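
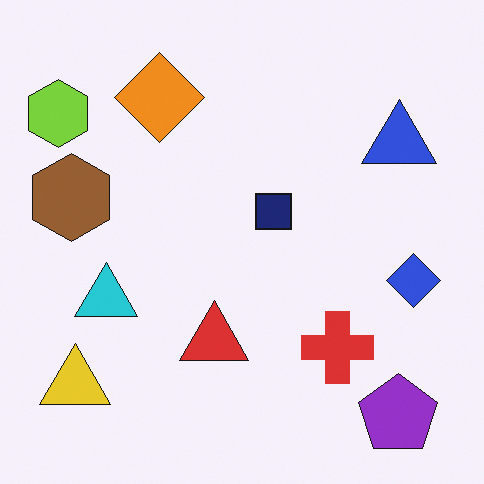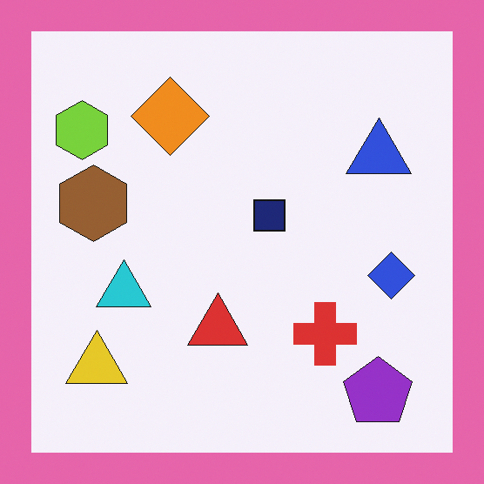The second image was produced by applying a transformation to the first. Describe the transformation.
This is the original image framed with a pink border.

A solid pink frame runs around the edge of the second image, with the content slightly shrunk inside it.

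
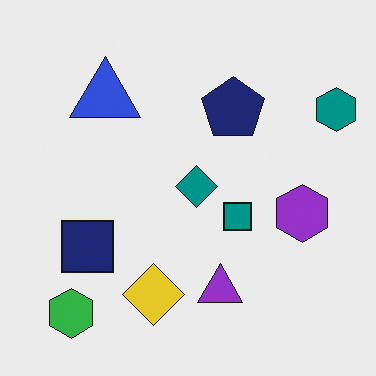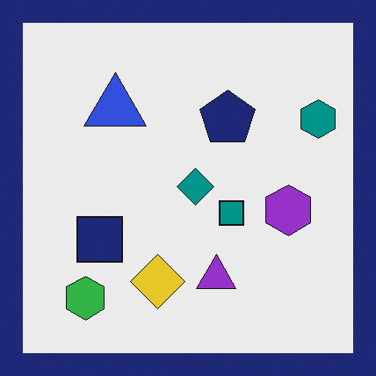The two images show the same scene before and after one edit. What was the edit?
Framed with a navy border.

A solid navy frame runs around the edge of the second image, with the content slightly shrunk inside it.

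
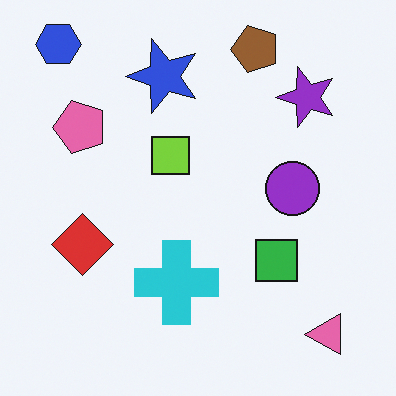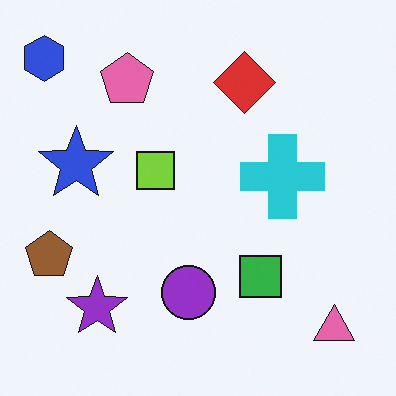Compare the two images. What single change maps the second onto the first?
Transposed (reflected across the top-left ↔ bottom-right diagonal).

Shapes have swapped their row and column positions — what was in the top-right is now in the bottom-left — a diagonal reflection.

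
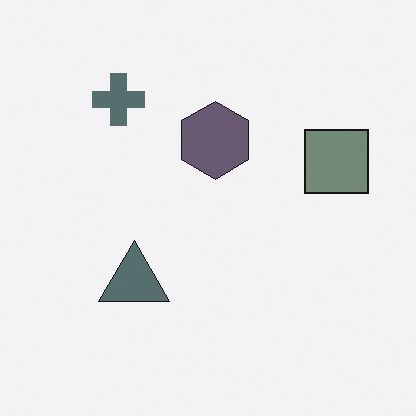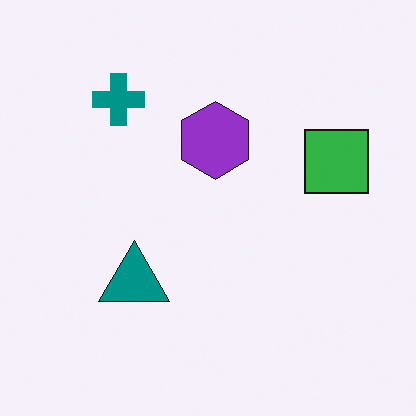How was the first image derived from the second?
The transformation is: made much more muted (saturation change).

All colors are more muted and greyish — a global saturation change.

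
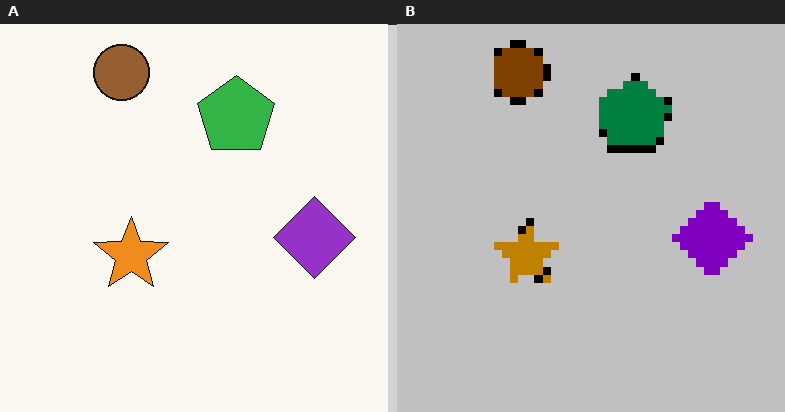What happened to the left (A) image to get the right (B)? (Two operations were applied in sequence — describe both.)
Heavily posterized to just a handful of flat colors, then moderately pixelated.

Each flat color has snapped to a coarser quantized level — most visibly, the near-white background has dropped to a flat grey. Shapes are reduced to large square blocks; fine edges and outlines are lost — a downscale-then-upscale (mosaic) effect.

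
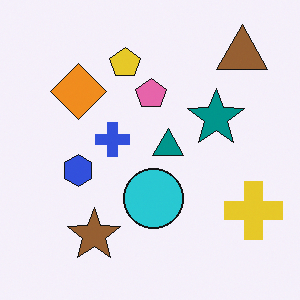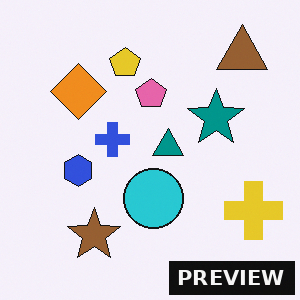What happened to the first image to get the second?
Watermarked with the text "PREVIEW" in the lower-right corner.

A dark label reading "PREVIEW" appears in the lower-right corner.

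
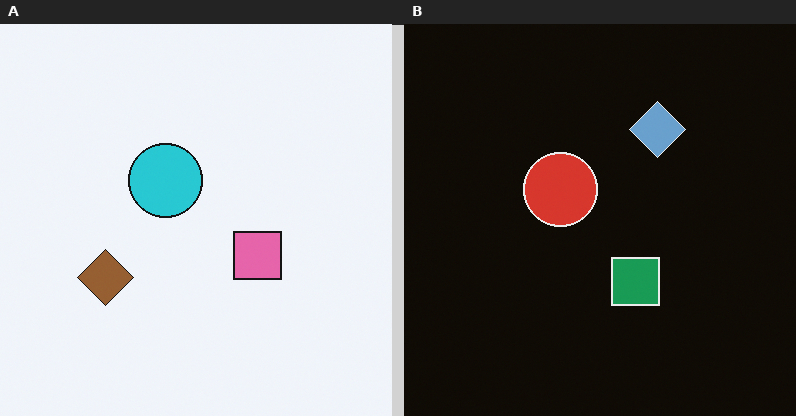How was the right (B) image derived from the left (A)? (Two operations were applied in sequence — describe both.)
The transformation is: transposed (reflected across the top-left ↔ bottom-right diagonal), then color-inverted (negative).

Shapes have swapped their row and column positions — what was in the top-right is now in the bottom-left — a diagonal reflection. The light background has become dark and every shape's color is its complement — a photographic negative.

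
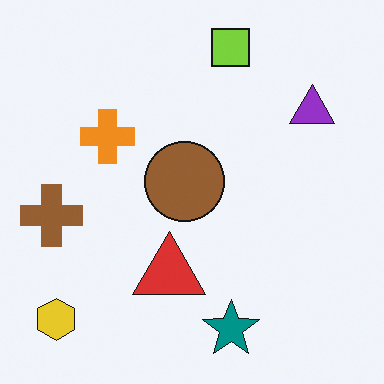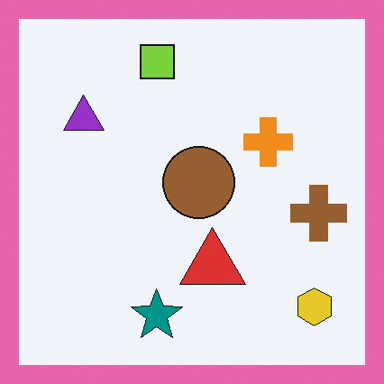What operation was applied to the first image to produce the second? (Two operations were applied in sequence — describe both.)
Flipped horizontally (left ↔ right), then framed with a pink border.

The brown cross is in the left of the first image and the right of the second — shapes on opposite sides of the vertical midline have swapped in a mirror flip. A solid pink frame runs around the edge of the second image, with the content slightly shrunk inside it.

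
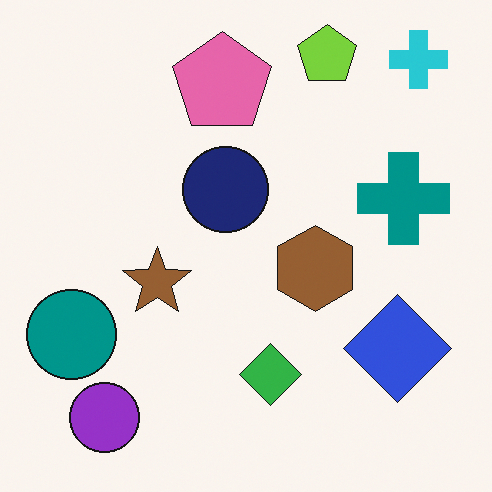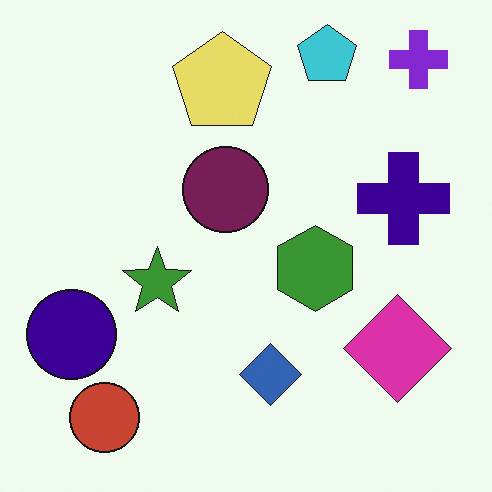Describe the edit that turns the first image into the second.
It was hue-shifted by a moderate amount.

Every shape's color has rotated by the same amount around the hue wheel — a uniform hue shift.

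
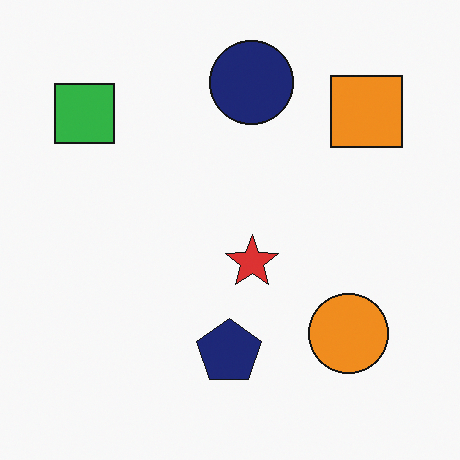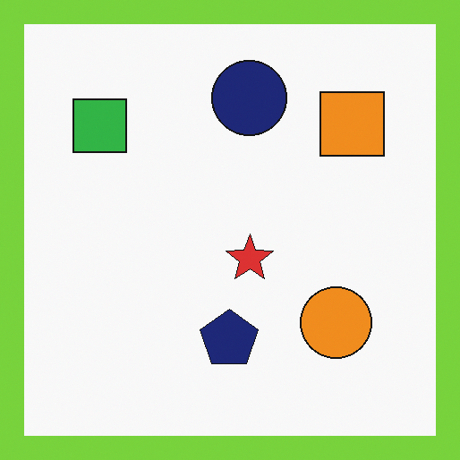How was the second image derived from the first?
This is the original image framed with a lime border.

A solid lime frame runs around the edge of the second image, with the content slightly shrunk inside it.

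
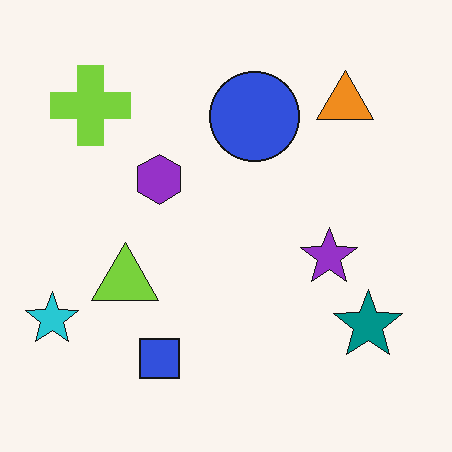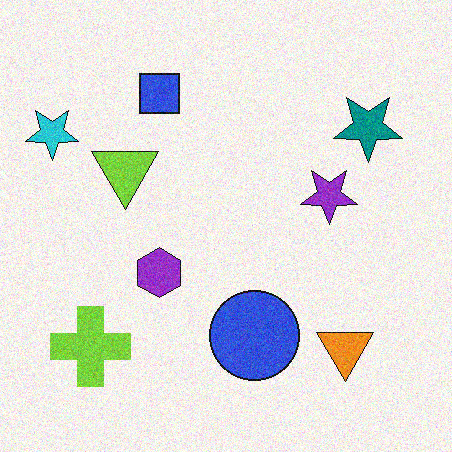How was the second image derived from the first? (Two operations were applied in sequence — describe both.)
The second image is the first flipped vertically (top ↔ bottom), then degraded with visible gaussian noise.

The blue square is in the bottom of the first image and the top of the second — shapes on opposite sides of the horizontal midline have swapped in a mirror flip. Random speckle covers the whole image, including the flat background.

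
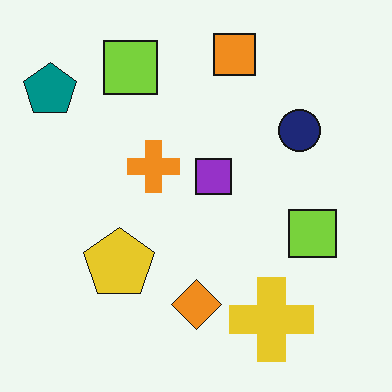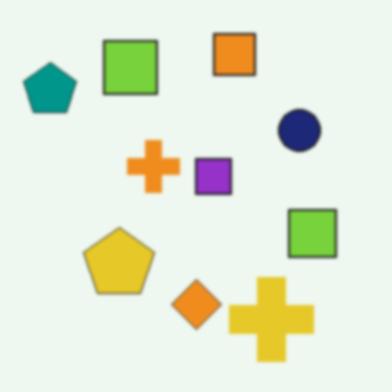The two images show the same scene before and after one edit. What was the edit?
Slightly softened.

Shape edges and outlines are uniformly softened across the whole image.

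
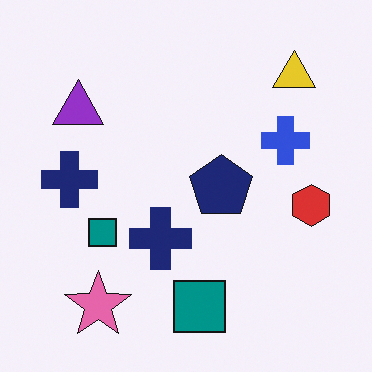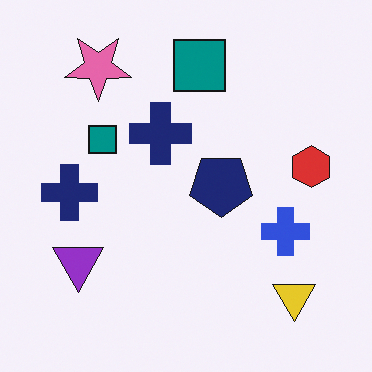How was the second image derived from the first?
This is the original image flipped vertically (top ↔ bottom).

The pink star is in the bottom-left of the first image and the top-left of the second — shapes on opposite sides of the horizontal midline have swapped in a mirror flip.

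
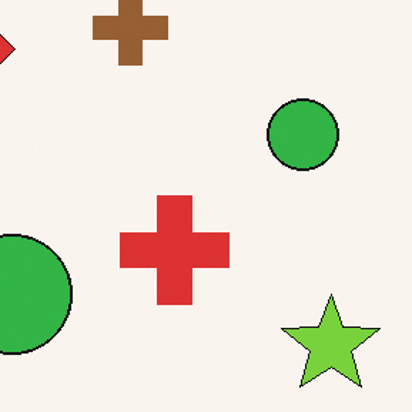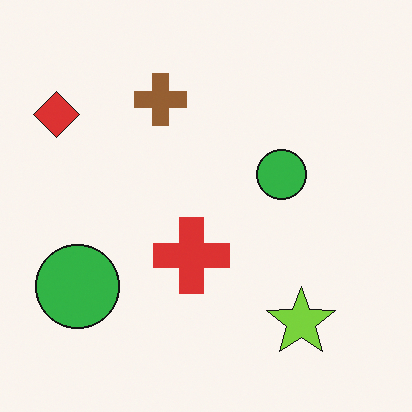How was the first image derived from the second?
This is the original image cropped slightly and scaled back up.

The visible shapes are larger and the field of view is narrower; shapes near the original edges may be partly or wholly outside the frame — a crop-and-rescale.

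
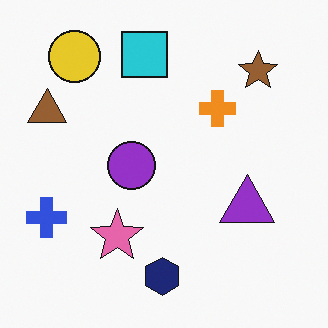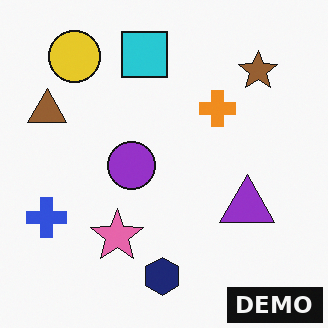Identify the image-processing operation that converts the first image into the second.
The transformation is: watermarked with the text "DEMO" in the lower-right corner.

A dark label reading "DEMO" appears in the lower-right corner.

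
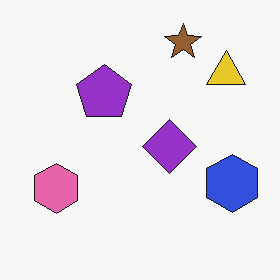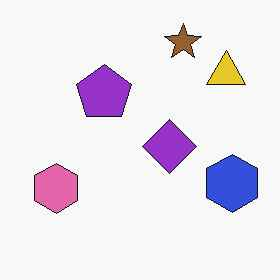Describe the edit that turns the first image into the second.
This is the original image given moderate JPEG compression.

Blocky 8×8 compression artifacts appear around shape edges and the flat background shows ringing — characteristic JPEG degradation.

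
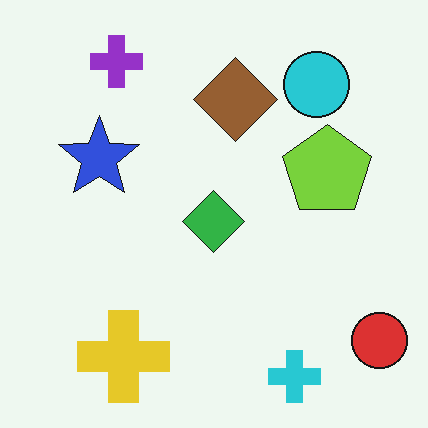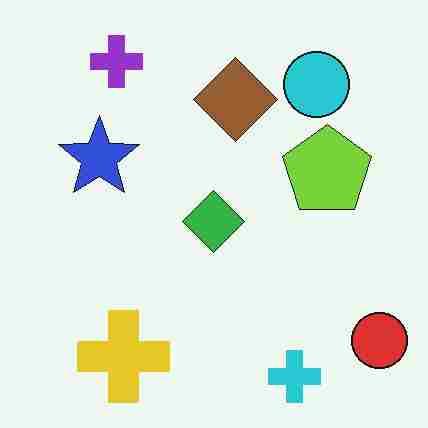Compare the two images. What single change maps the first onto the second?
The transformation is: heavily JPEG-compressed with obvious blocking artifacts.

Blocky 8×8 compression artifacts appear around shape edges and the flat background shows ringing — characteristic JPEG degradation.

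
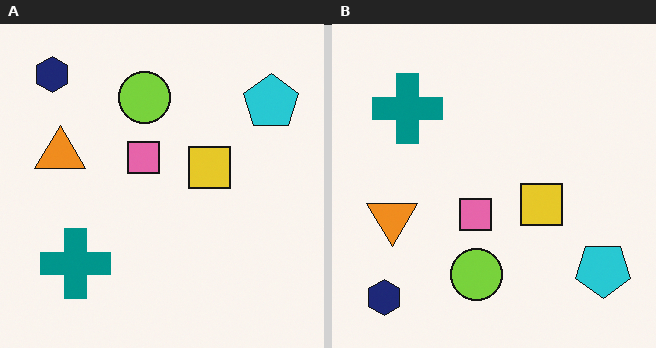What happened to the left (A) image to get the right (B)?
It was flipped vertically (top ↔ bottom).

The navy hexagon is in the top-left of the left (A) image and the bottom-left of the right (B) — shapes on opposite sides of the horizontal midline have swapped in a mirror flip.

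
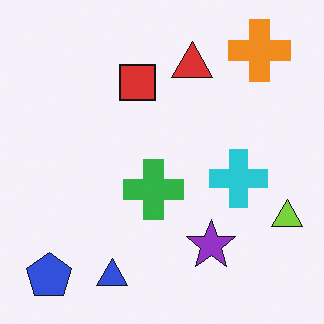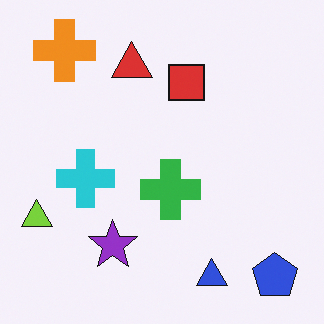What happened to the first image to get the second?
It was flipped horizontally (left ↔ right).

The lime triangle is in the bottom-right of the first image and the bottom-left of the second — shapes on opposite sides of the vertical midline have swapped in a mirror flip.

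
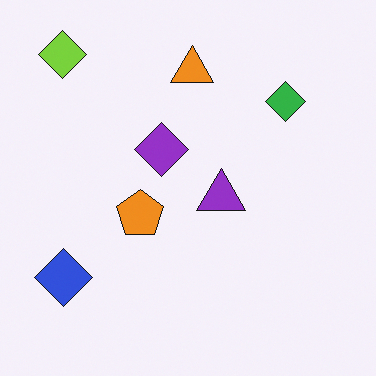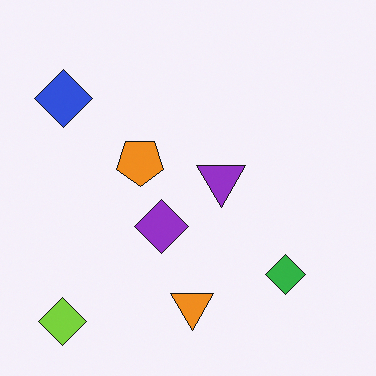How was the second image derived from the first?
It was flipped vertically (top ↔ bottom).

The lime diamond is in the top-left of the first image and the bottom-left of the second — shapes on opposite sides of the horizontal midline have swapped in a mirror flip.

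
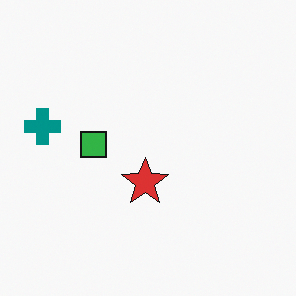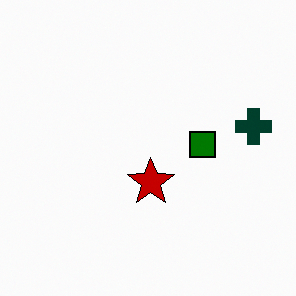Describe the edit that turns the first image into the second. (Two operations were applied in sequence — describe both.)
The image was given much higher contrast, then flipped horizontally (left ↔ right).

Tones are pushed away from mid-grey across the whole image — a global contrast change. The teal cross is in the left of the first image and the right of the second — shapes on opposite sides of the vertical midline have swapped in a mirror flip.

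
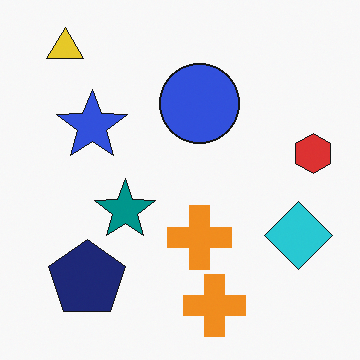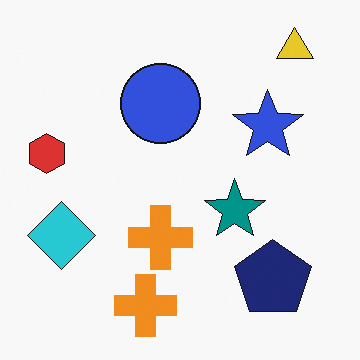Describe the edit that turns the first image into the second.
It was flipped horizontally (left ↔ right).

The red hexagon is in the right of the first image and the left of the second — shapes on opposite sides of the vertical midline have swapped in a mirror flip.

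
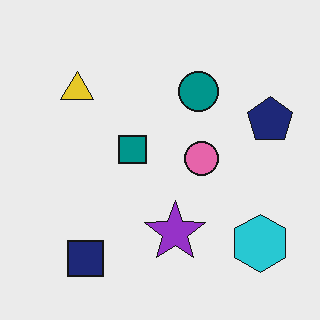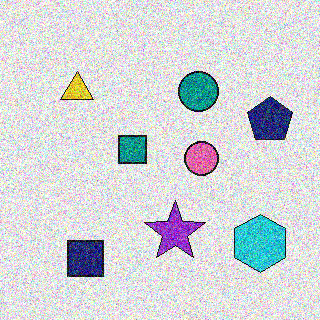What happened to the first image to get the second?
The image was degraded with strong gaussian noise.

Random speckle covers the whole image, including the flat background.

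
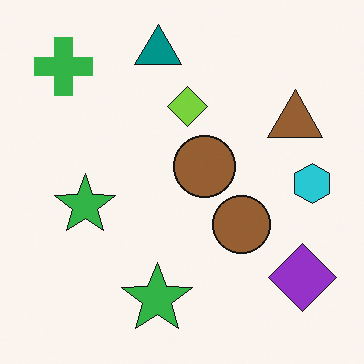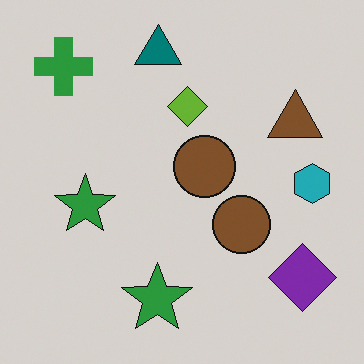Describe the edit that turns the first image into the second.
Slightly darkened.

Every pixel — background and shapes alike — is uniformly darkened.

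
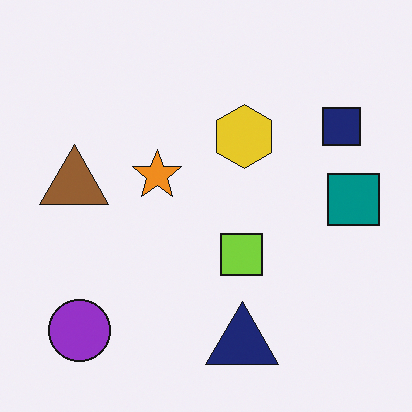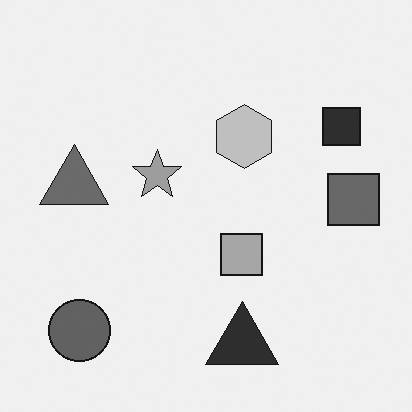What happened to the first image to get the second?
The second image is the first converted to grayscale.

All color is removed — every shape is now a shade of grey.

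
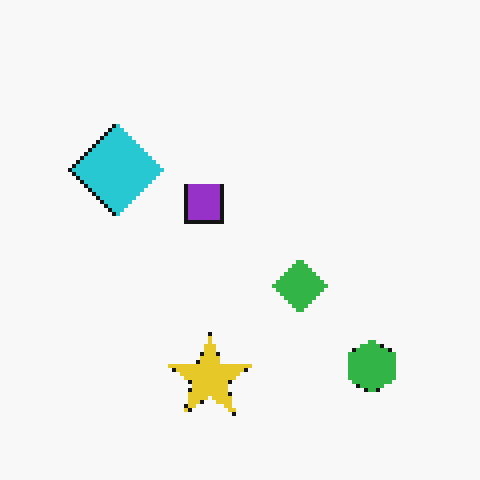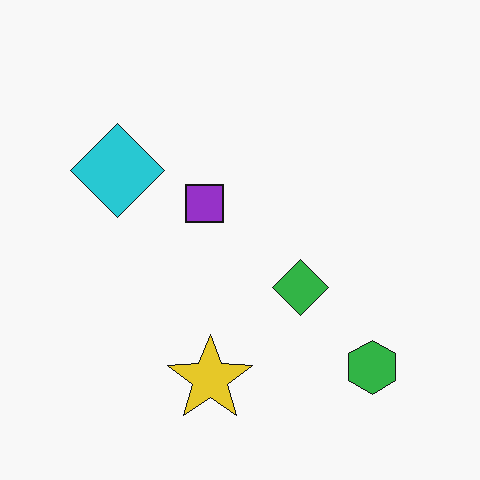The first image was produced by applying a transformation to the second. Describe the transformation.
It was mildly pixelated.

Shapes are reduced to large square blocks; fine edges and outlines are lost — a downscale-then-upscale (mosaic) effect.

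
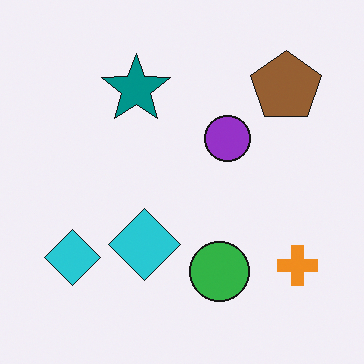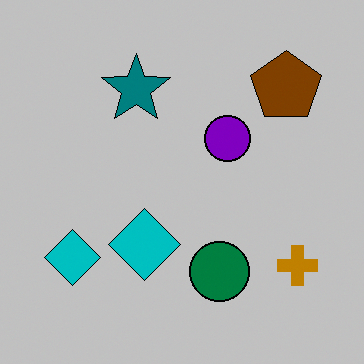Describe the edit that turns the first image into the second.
It was heavily posterized to just a handful of flat colors.

Each flat color has snapped to a coarser quantized level — most visibly, the near-white background has dropped to a flat grey.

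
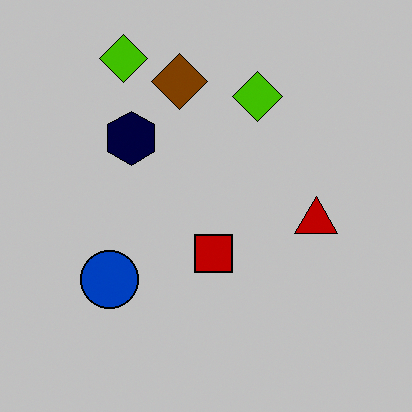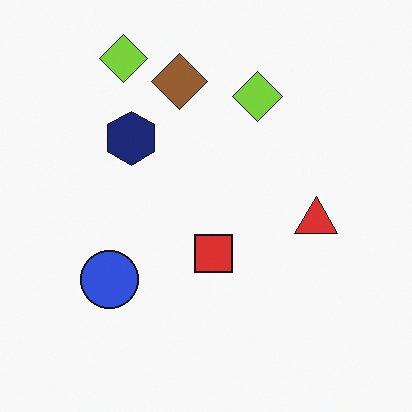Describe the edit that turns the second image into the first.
It was heavily posterized to just a handful of flat colors.

Each flat color has snapped to a coarser quantized level — most visibly, the near-white background has dropped to a flat grey.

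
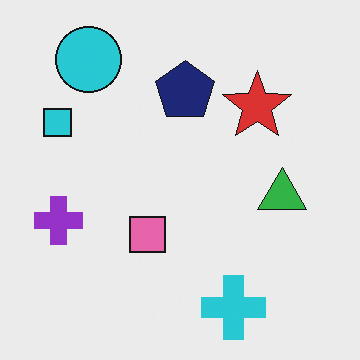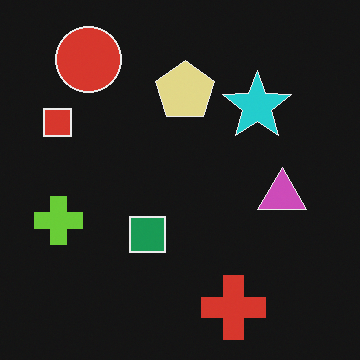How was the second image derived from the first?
The second image is the first color-inverted (negative).

The light background has become dark and every shape's color is its complement — a photographic negative.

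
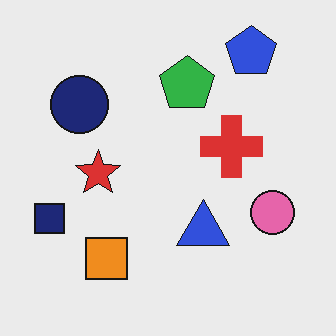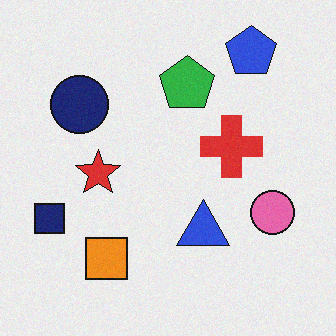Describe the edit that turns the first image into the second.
This is the original image degraded with light additive noise.

Random speckle covers the whole image, including the flat background.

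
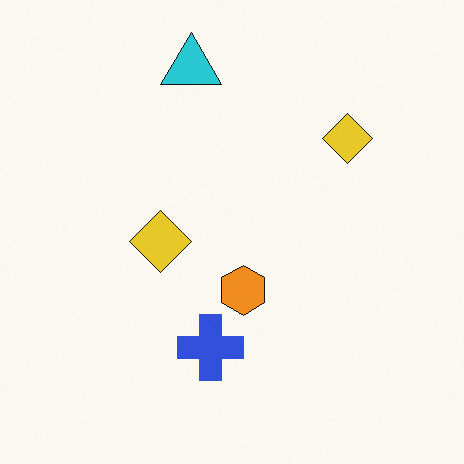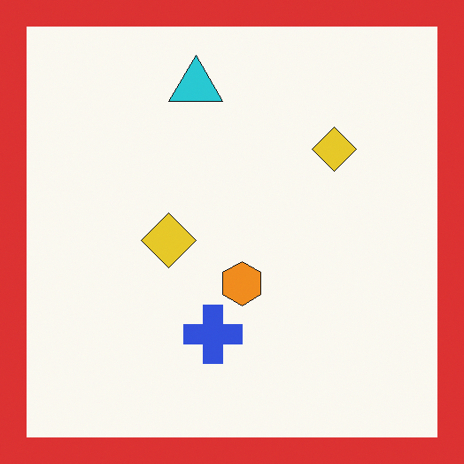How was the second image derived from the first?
The second image is the first framed with a red border.

A solid red frame runs around the edge of the second image, with the content slightly shrunk inside it.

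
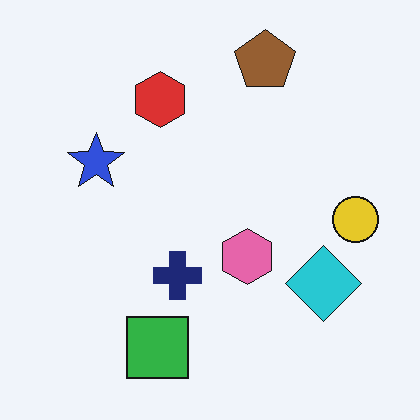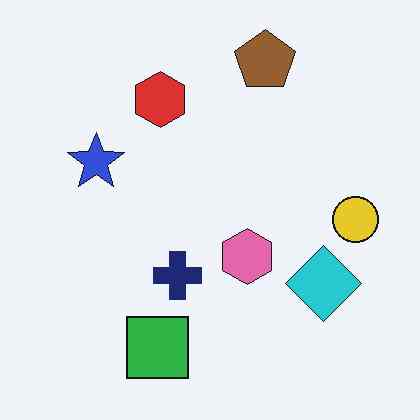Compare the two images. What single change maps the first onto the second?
This is the original image JPEG-compressed with visible artifacts.

Blocky 8×8 compression artifacts appear around shape edges and the flat background shows ringing — characteristic JPEG degradation.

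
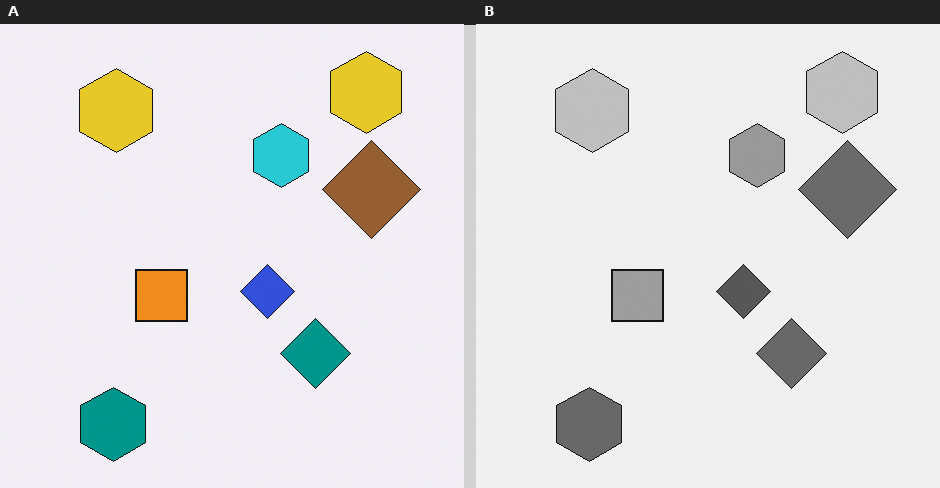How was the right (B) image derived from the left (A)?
The right (B) image is the left (A) converted to grayscale.

All color is removed — every shape is now a shade of grey.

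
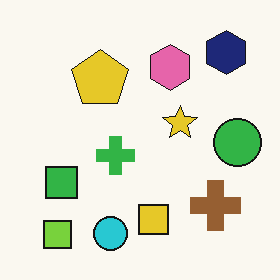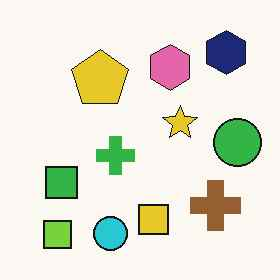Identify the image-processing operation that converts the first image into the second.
The second image is the first JPEG-compressed with visible artifacts.

Blocky 8×8 compression artifacts appear around shape edges and the flat background shows ringing — characteristic JPEG degradation.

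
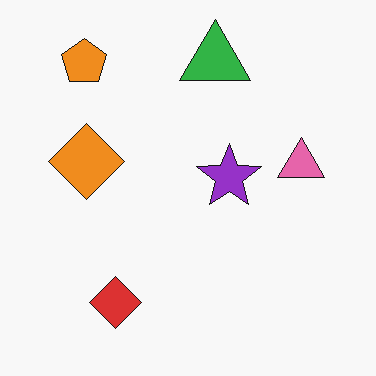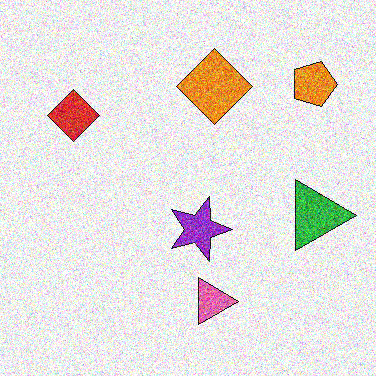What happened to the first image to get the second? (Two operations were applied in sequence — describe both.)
This is the original image degraded with heavy additive noise, then rotated 90° clockwise.

Random speckle covers the whole image, including the flat background. The orange pentagon sits in the top-left of the first image and the top-right of the second — consistent with a whole-image 90° clockwise rotation.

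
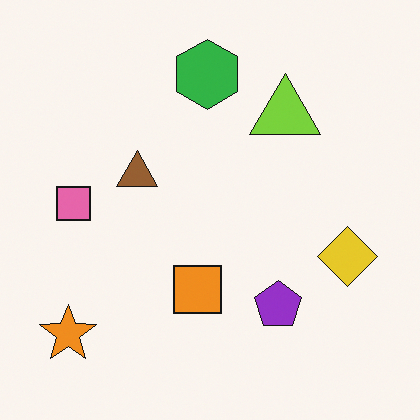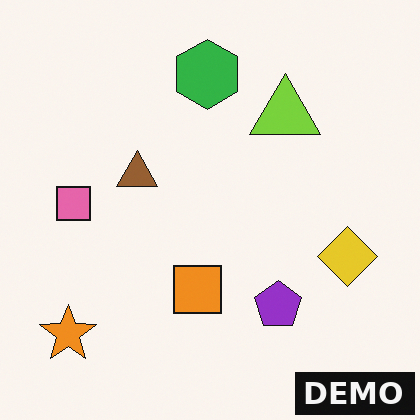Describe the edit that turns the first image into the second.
The second image is the first watermarked with the text "DEMO" in the lower-right corner.

A dark label reading "DEMO" appears in the lower-right corner.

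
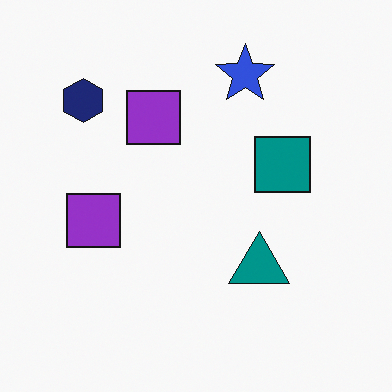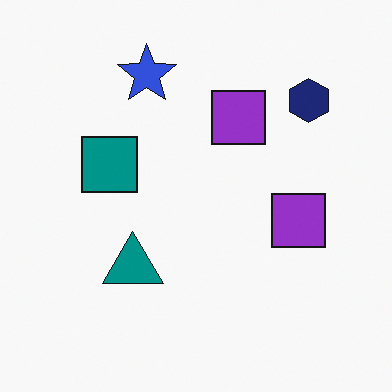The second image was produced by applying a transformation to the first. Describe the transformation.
The transformation is: flipped horizontally (left ↔ right).

The navy hexagon is in the top-left of the first image and the top-right of the second — shapes on opposite sides of the vertical midline have swapped in a mirror flip.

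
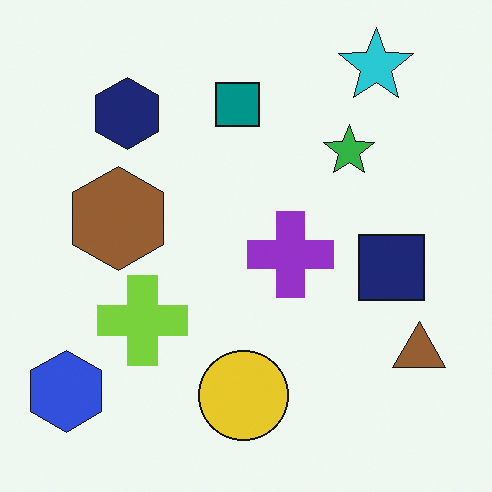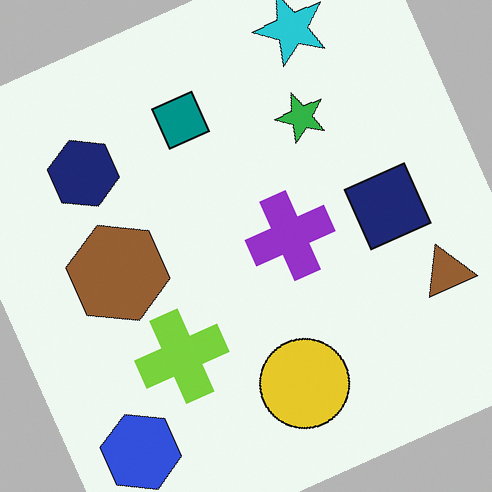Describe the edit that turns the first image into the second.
The second image is the first rotated counter-clockwise by a moderate amount.

Every shape is tilted by the same angle and the image corners show triangular fill wedges — a whole-image rotation by a non-right angle.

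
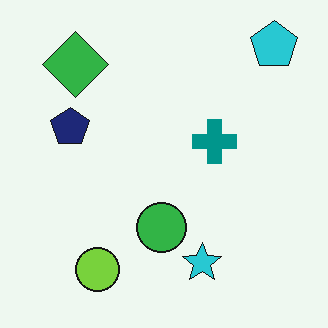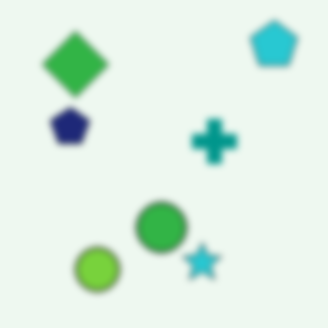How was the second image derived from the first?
The image was moderately blurred.

Shape edges and outlines are uniformly softened across the whole image.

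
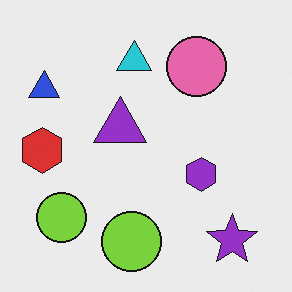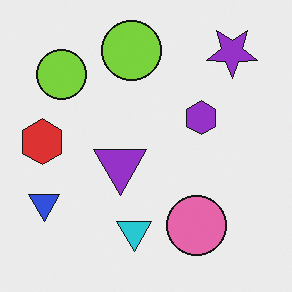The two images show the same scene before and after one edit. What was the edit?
It was flipped vertically (top ↔ bottom).

The purple star is in the bottom-right of the first image and the top-right of the second — shapes on opposite sides of the horizontal midline have swapped in a mirror flip.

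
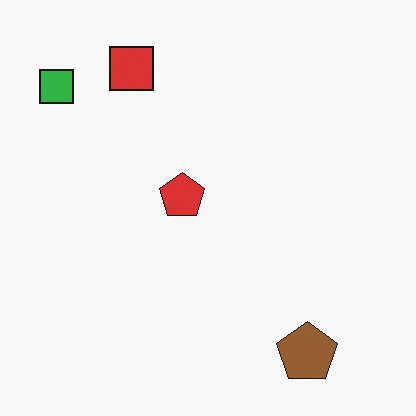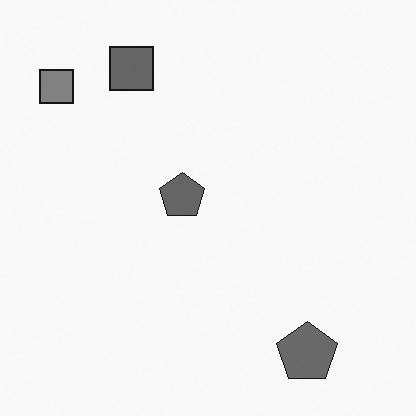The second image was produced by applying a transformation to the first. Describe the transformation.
The transformation is: converted to grayscale.

All color is removed — every shape is now a shade of grey.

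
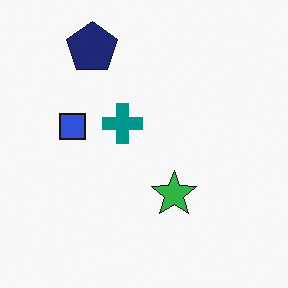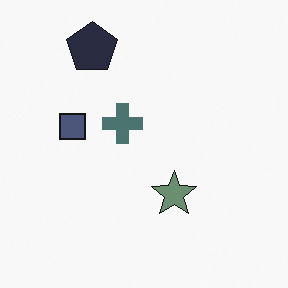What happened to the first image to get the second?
It was made much more muted (saturation change).

All colors are more muted and greyish — a global saturation change.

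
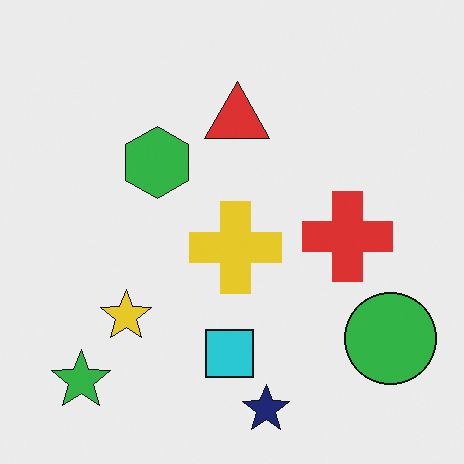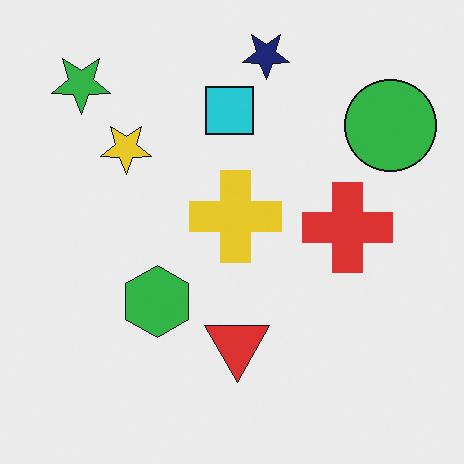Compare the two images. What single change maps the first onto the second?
The image was flipped vertically (top ↔ bottom).

The navy star is in the bottom of the first image and the top of the second — shapes on opposite sides of the horizontal midline have swapped in a mirror flip.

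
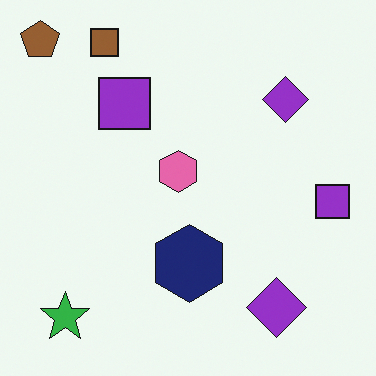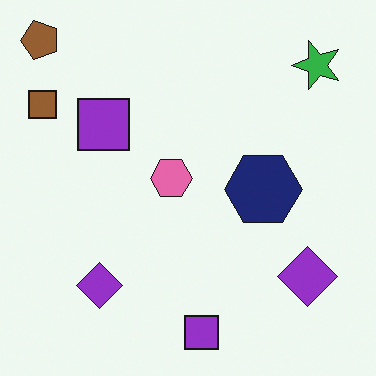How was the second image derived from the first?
Transposed (reflected across the top-left ↔ bottom-right diagonal).

Shapes have swapped their row and column positions — what was in the top-right is now in the bottom-left — a diagonal reflection.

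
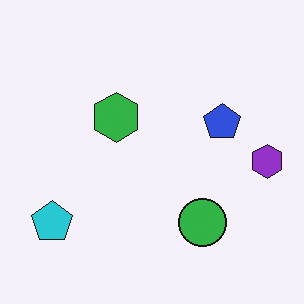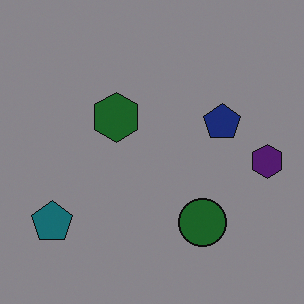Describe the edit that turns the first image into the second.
The second image is the first noticeably darkened.

Every pixel — background and shapes alike — is uniformly darkened.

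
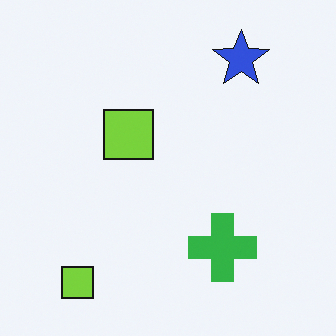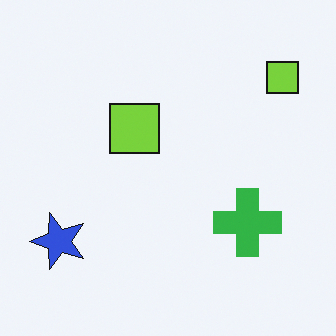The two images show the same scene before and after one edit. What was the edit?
The image was transposed (reflected across the top-left ↔ bottom-right diagonal).

Shapes have swapped their row and column positions — what was in the top-right is now in the bottom-left — a diagonal reflection.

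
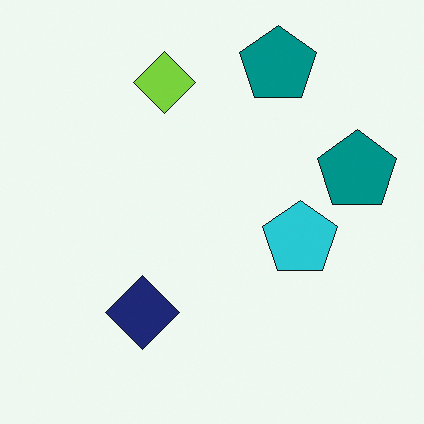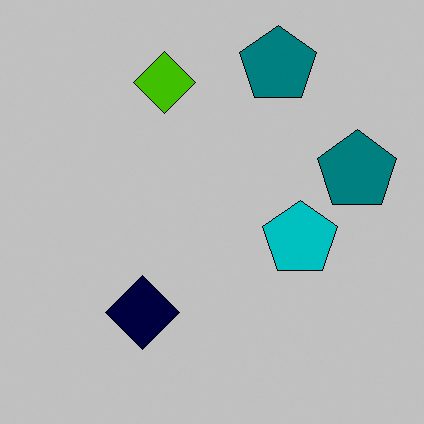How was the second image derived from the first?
The transformation is: heavily posterized to just a handful of flat colors.

Each flat color has snapped to a coarser quantized level — most visibly, the near-white background has dropped to a flat grey.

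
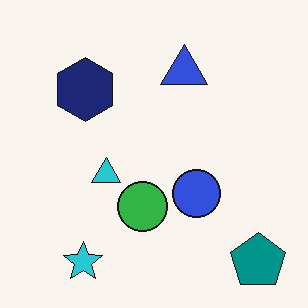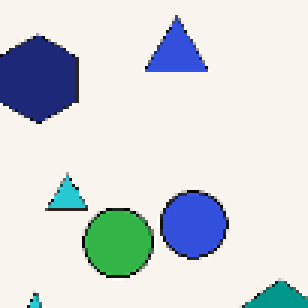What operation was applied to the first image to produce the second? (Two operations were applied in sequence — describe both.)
The image was cropped to a modestly smaller region and rescaled, then lightly pixelated (a mild mosaic effect).

The visible shapes are larger and the field of view is narrower; shapes near the original edges may be partly or wholly outside the frame — a crop-and-rescale. Shapes are reduced to large square blocks; fine edges and outlines are lost — a downscale-then-upscale (mosaic) effect.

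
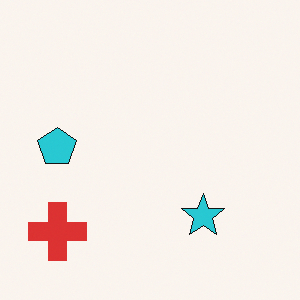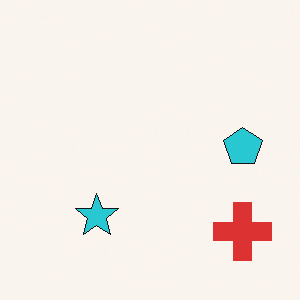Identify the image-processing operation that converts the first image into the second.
It was flipped horizontally (left ↔ right).

The red cross is in the bottom-left of the first image and the bottom-right of the second — shapes on opposite sides of the vertical midline have swapped in a mirror flip.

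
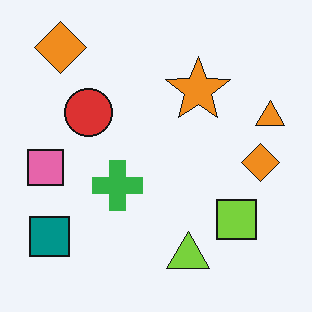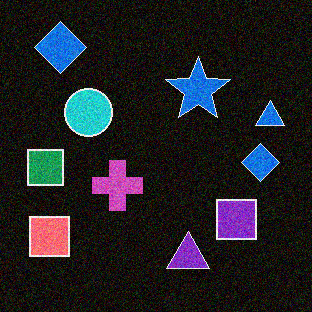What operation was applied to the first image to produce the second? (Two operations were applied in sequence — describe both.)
Color-inverted (negative), then degraded with moderate additive noise.

The light background has become dark and every shape's color is its complement — a photographic negative. Random speckle covers the whole image, including the flat background.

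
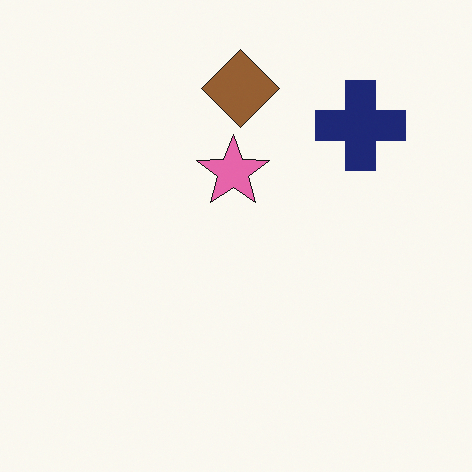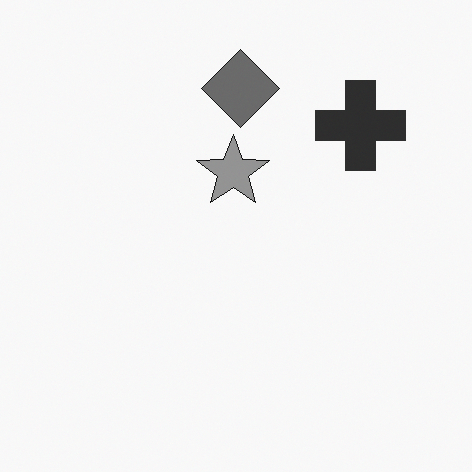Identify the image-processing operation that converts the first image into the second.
The second image is the first converted to grayscale.

All color is removed — every shape is now a shade of grey.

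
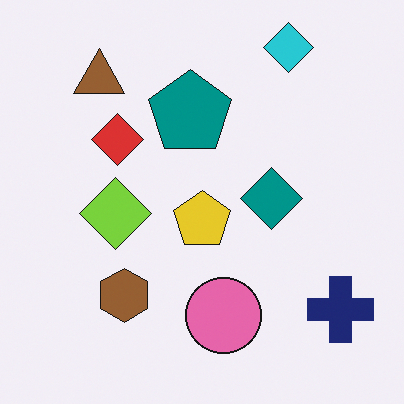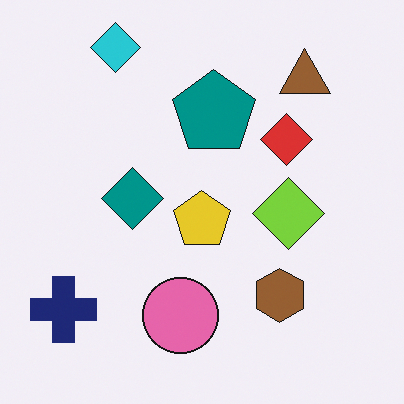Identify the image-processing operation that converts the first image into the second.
The image was flipped horizontally (left ↔ right).

The navy cross is in the bottom-right of the first image and the bottom-left of the second — shapes on opposite sides of the vertical midline have swapped in a mirror flip.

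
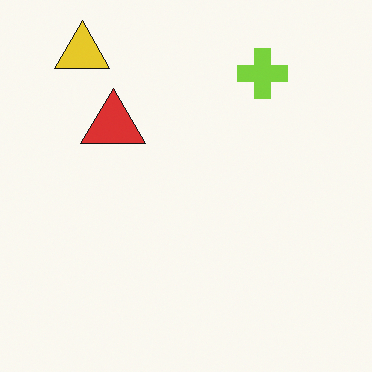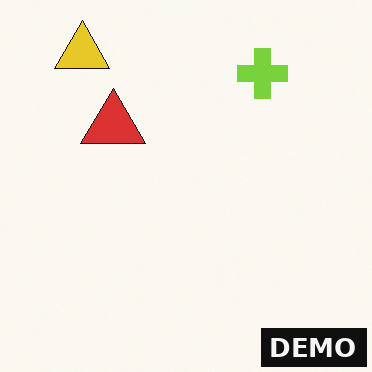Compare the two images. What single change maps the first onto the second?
The second image is the first watermarked with the text "DEMO" in the lower-right corner.

A dark label reading "DEMO" appears in the lower-right corner.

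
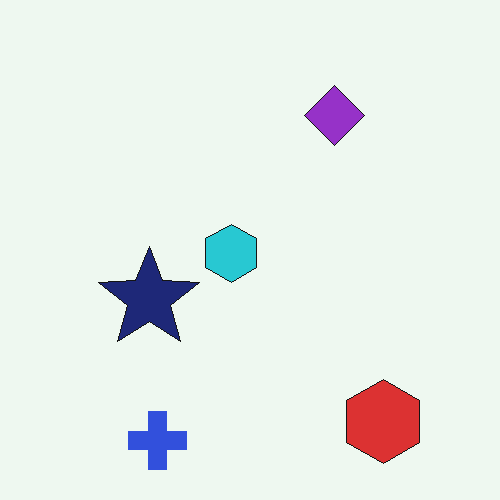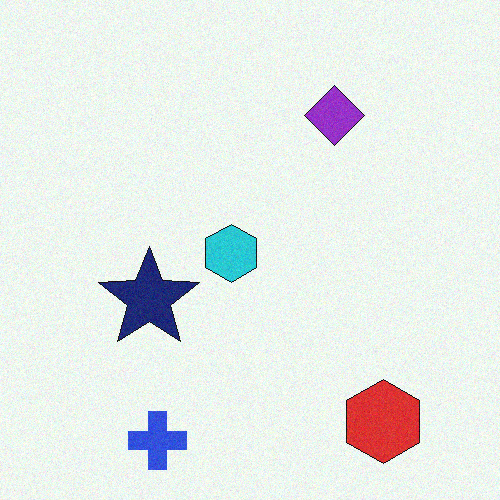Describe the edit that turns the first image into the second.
The transformation is: degraded with subtle gaussian noise.

Random speckle covers the whole image, including the flat background.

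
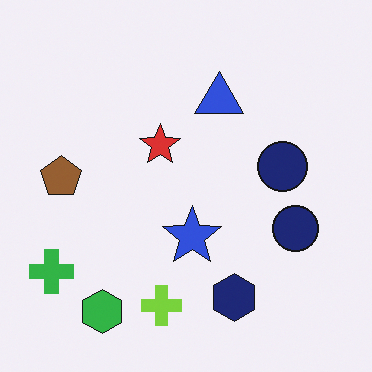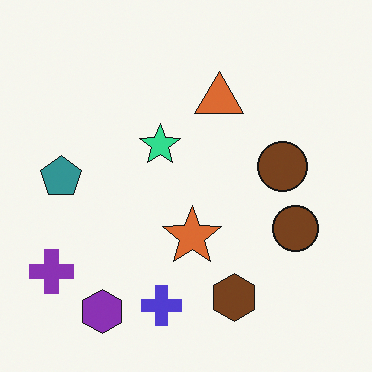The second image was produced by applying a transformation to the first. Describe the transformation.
It was hue-shifted by a moderate amount.

Every shape's color has rotated by the same amount around the hue wheel — a uniform hue shift.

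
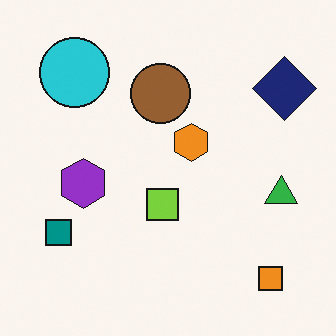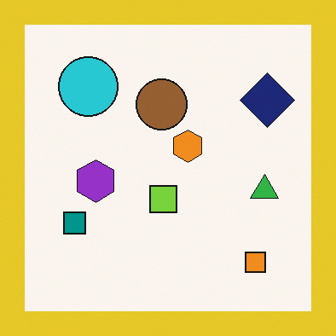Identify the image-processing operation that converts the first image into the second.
This is the original image framed with a yellow border.

A solid yellow frame runs around the edge of the second image, with the content slightly shrunk inside it.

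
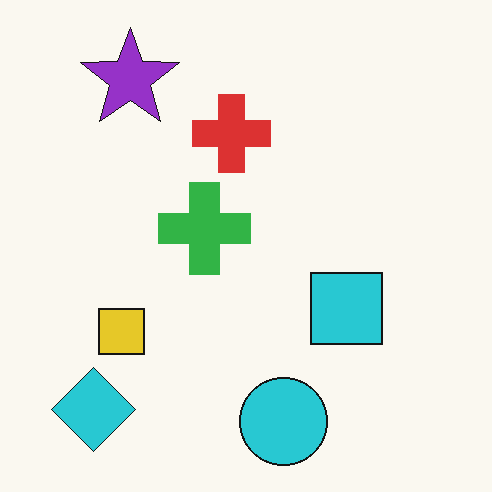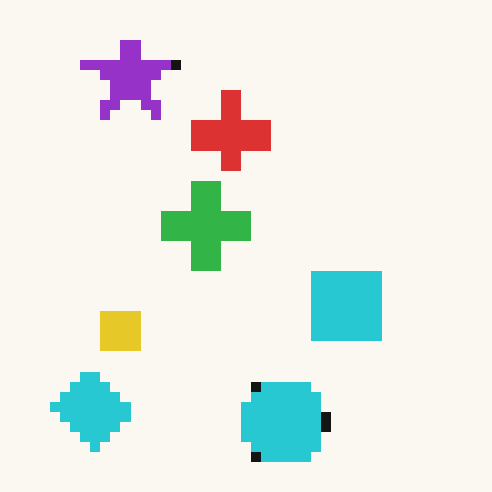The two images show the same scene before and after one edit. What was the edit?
This is the original image coarsely pixelated.

Shapes are reduced to large square blocks; fine edges and outlines are lost — a downscale-then-upscale (mosaic) effect.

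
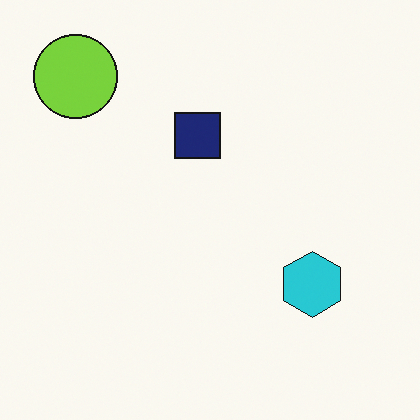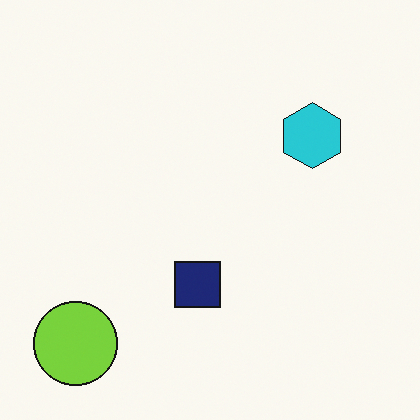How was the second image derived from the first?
The second image is the first flipped vertically (top ↔ bottom).

The lime circle is in the top-left of the first image and the bottom-left of the second — shapes on opposite sides of the horizontal midline have swapped in a mirror flip.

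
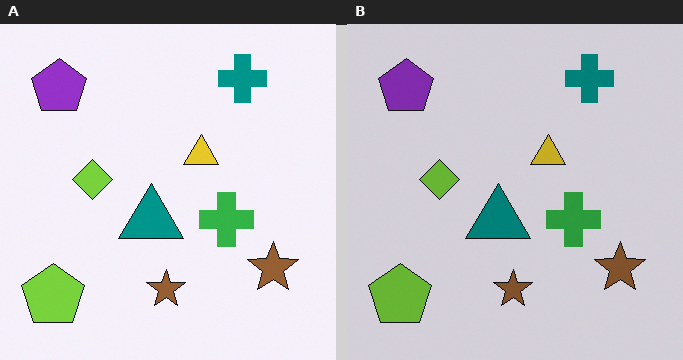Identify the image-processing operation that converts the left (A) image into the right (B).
Darkened a little.

Every pixel — background and shapes alike — is uniformly darkened.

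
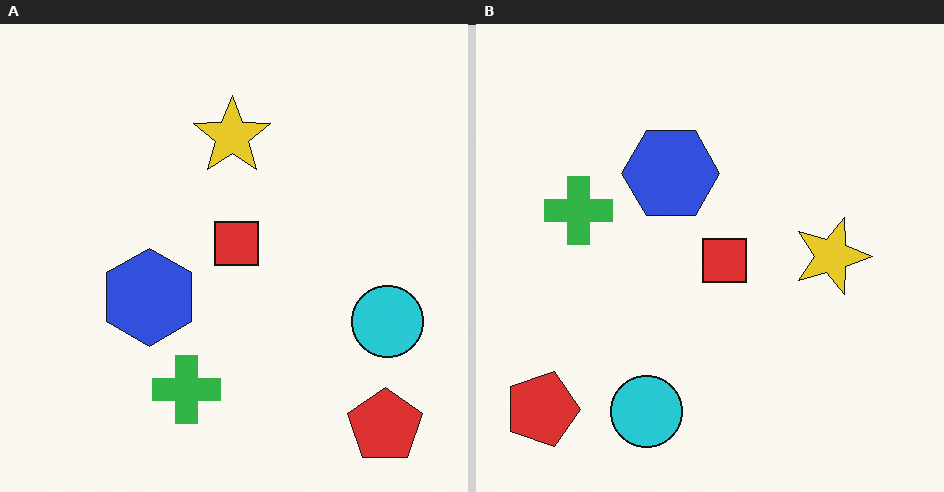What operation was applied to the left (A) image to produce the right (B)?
It was rotated 90° clockwise.

The red pentagon sits in the bottom-right of the left (A) image and the bottom-left of the right (B) — consistent with a whole-image 90° clockwise rotation.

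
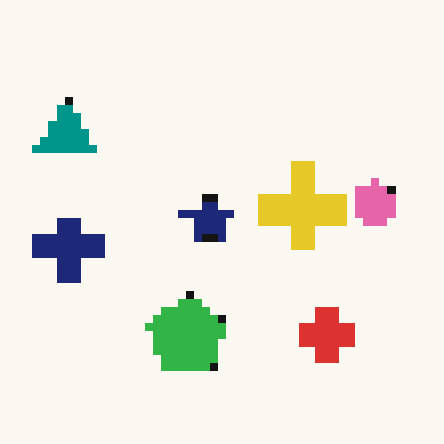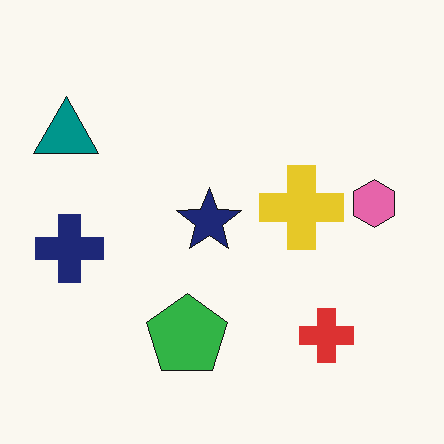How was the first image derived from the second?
Pixelated into visible square blocks.

Shapes are reduced to large square blocks; fine edges and outlines are lost — a downscale-then-upscale (mosaic) effect.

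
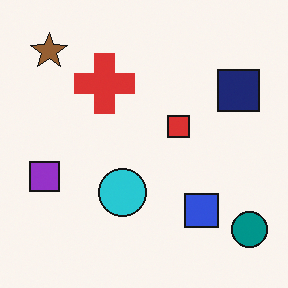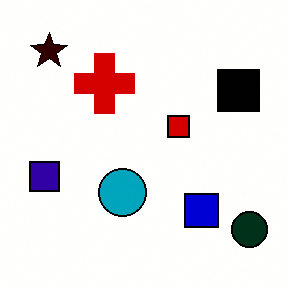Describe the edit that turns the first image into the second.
The transformation is: given much higher contrast.

Tones are pushed away from mid-grey across the whole image — a global contrast change.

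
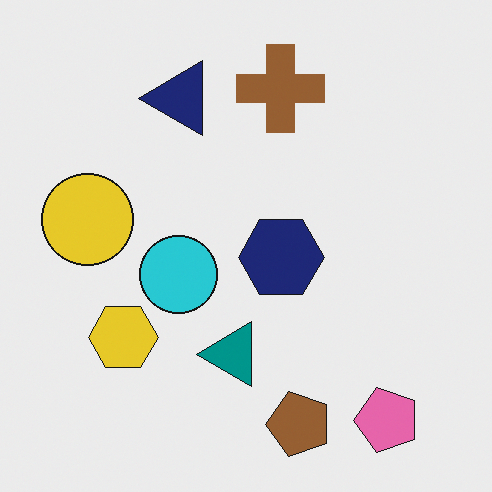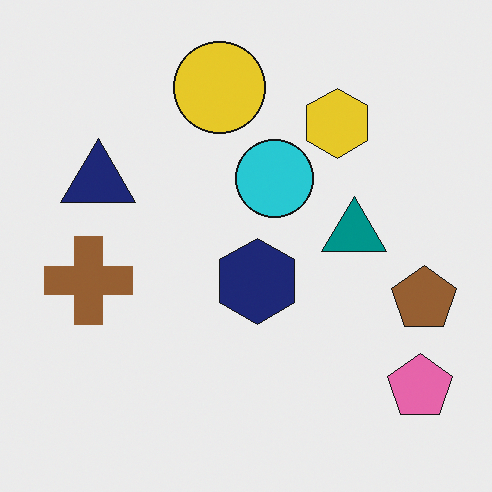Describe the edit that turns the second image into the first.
The image was transposed (reflected across the top-left ↔ bottom-right diagonal).

Shapes have swapped their row and column positions — what was in the top-right is now in the bottom-left — a diagonal reflection.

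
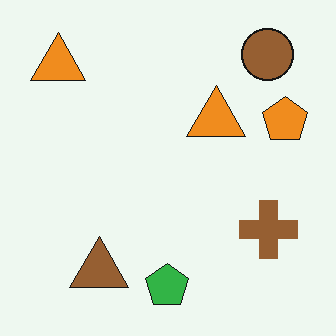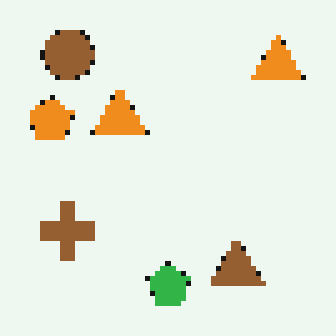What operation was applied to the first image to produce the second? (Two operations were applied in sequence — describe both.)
Flipped horizontally (left ↔ right), then mildly pixelated.

The orange pentagon is in the right of the first image and the left of the second — shapes on opposite sides of the vertical midline have swapped in a mirror flip. Shapes are reduced to large square blocks; fine edges and outlines are lost — a downscale-then-upscale (mosaic) effect.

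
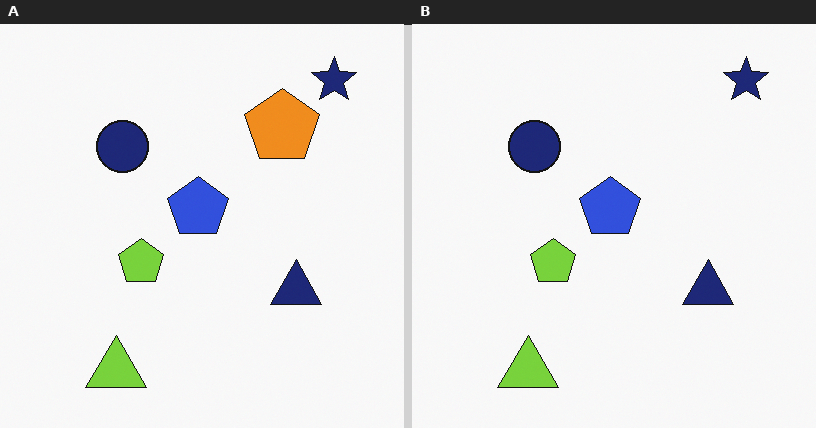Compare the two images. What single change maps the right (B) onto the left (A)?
The image was overlaid with an additional orange pentagon.

An orange pentagon appears in the left (A) image that is absent from the right (B).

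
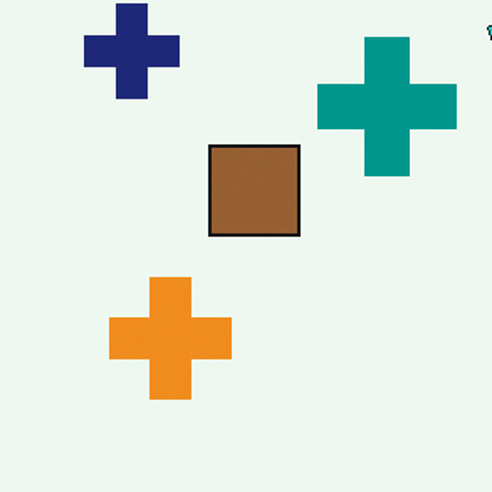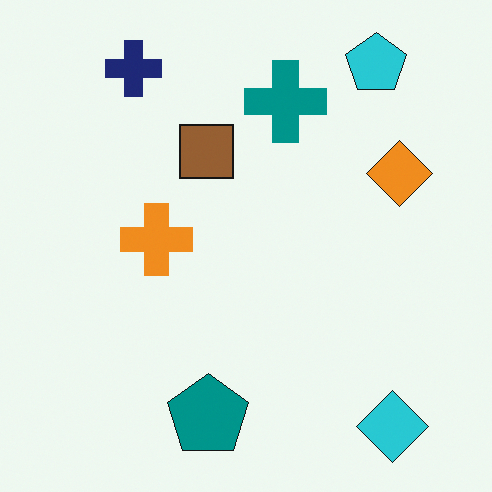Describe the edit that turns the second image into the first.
The transformation is: cropped to a noticeably smaller region and rescaled.

The visible shapes are larger and the field of view is narrower; shapes near the original edges may be partly or wholly outside the frame — a crop-and-rescale.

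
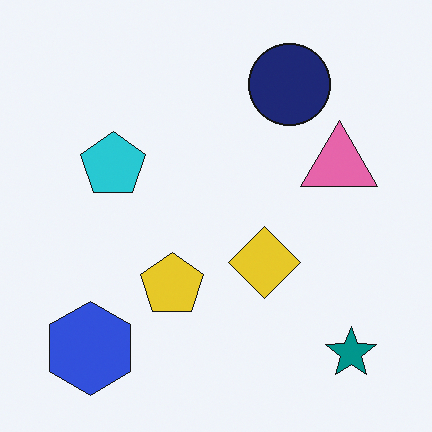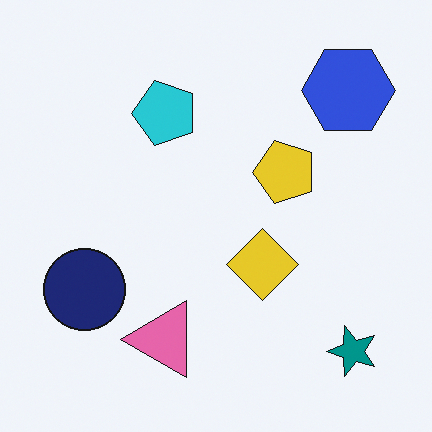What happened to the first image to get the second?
Transposed (reflected across the top-left ↔ bottom-right diagonal).

Shapes have swapped their row and column positions — what was in the top-right is now in the bottom-left — a diagonal reflection.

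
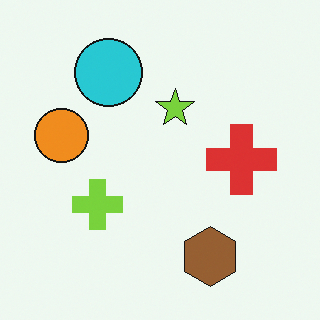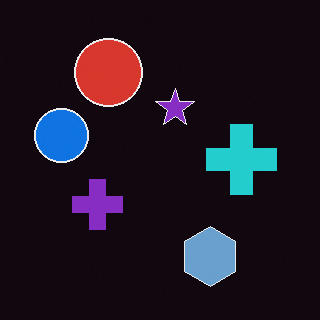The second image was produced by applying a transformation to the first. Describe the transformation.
This is the original image color-inverted (negative).

The light background has become dark and every shape's color is its complement — a photographic negative.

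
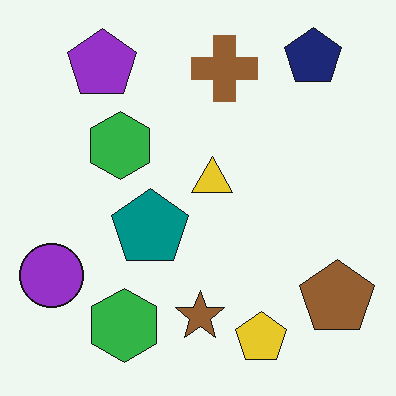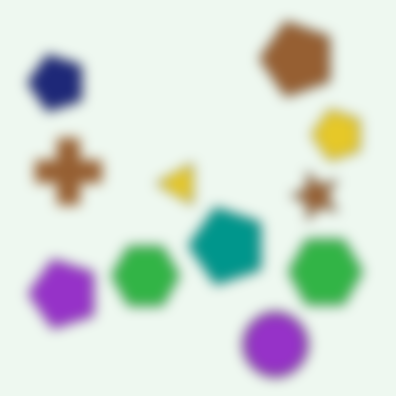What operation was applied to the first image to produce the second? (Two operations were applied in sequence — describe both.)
This is the original image rotated 90° counter-clockwise, then strongly gaussian-blurred.

The navy pentagon sits in the top-right of the first image and the top-left of the second — consistent with a whole-image 90° counter-clockwise rotation. Shape edges and outlines are uniformly softened across the whole image.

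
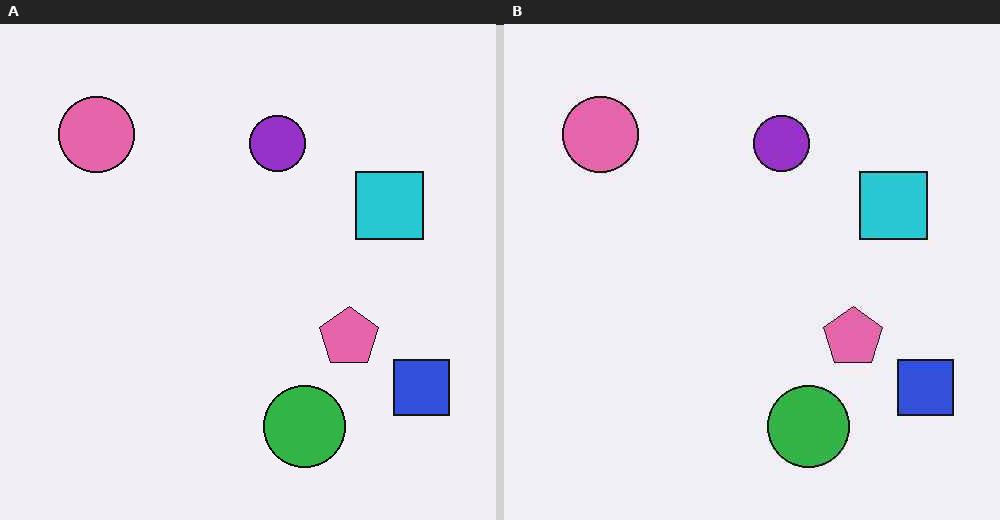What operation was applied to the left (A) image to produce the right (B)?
Given moderate JPEG compression.

Blocky 8×8 compression artifacts appear around shape edges and the flat background shows ringing — characteristic JPEG degradation.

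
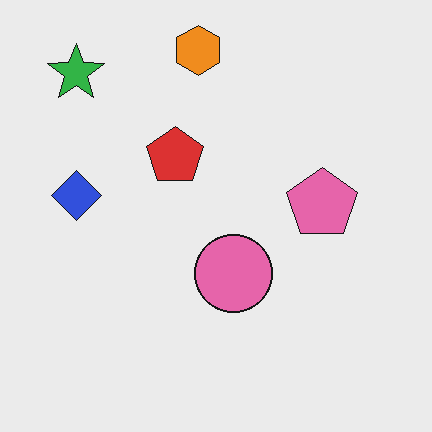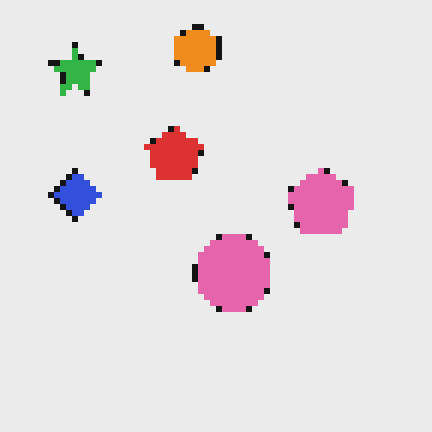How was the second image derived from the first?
This is the original image pixelated into visible square blocks.

Shapes are reduced to large square blocks; fine edges and outlines are lost — a downscale-then-upscale (mosaic) effect.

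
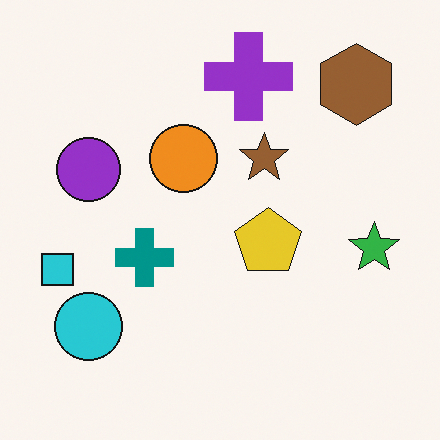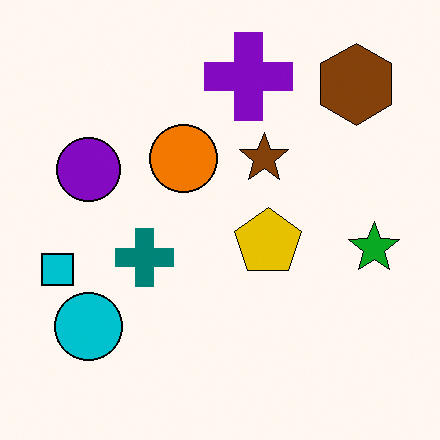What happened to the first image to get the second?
This is the original image given slightly increased contrast.

Tones are pushed away from mid-grey across the whole image — a global contrast change.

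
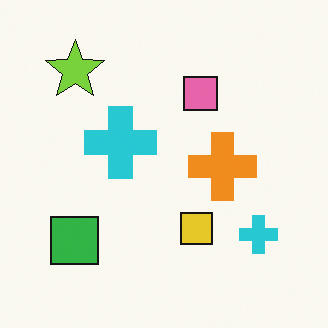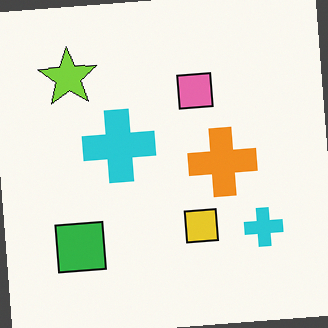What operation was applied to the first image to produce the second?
This is the original image rotated counter-clockwise by a few degrees.

Every shape is tilted by the same angle and the image corners show triangular fill wedges — a whole-image rotation by a non-right angle.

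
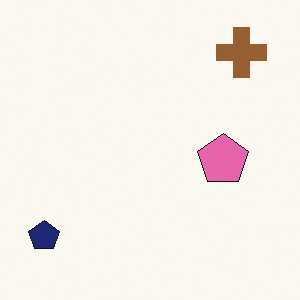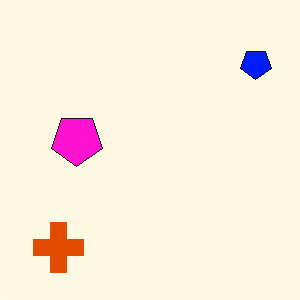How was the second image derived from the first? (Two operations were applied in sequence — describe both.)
It was made much more vivid (saturation change), then rotated 180°.

All colors are more vivid — a global saturation change. The navy pentagon sits in the bottom-left of the first image and the top-right of the second — consistent with a whole-image 180° rotation.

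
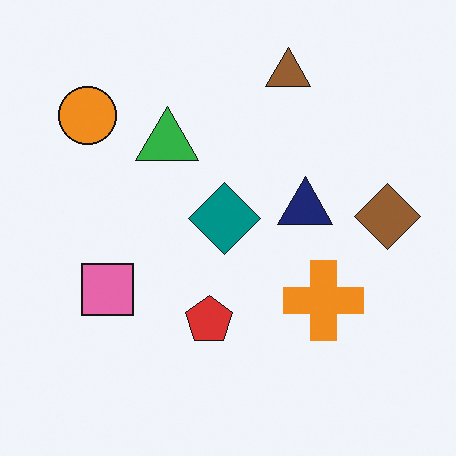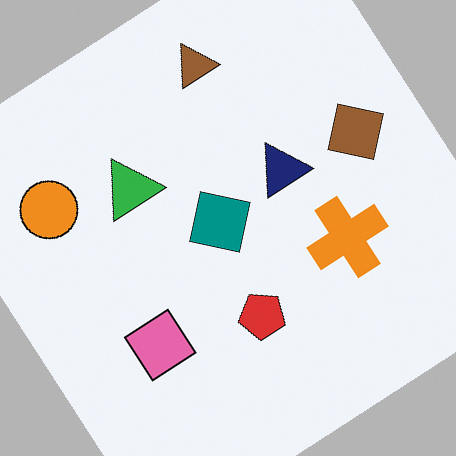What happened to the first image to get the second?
Rotated counter-clockwise by a large amount — several tens of degrees.

Every shape is tilted by the same angle and the image corners show triangular fill wedges — a whole-image rotation by a non-right angle.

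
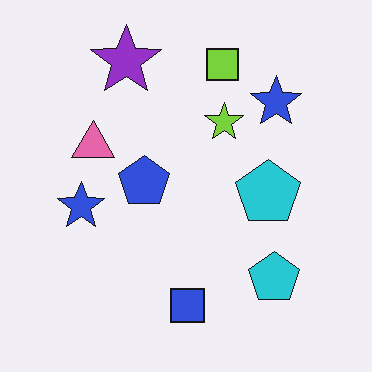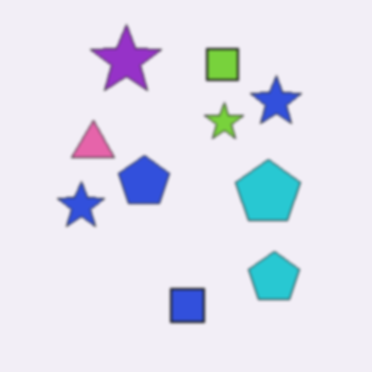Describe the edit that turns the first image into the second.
This is the original image lightly blurred.

Shape edges and outlines are uniformly softened across the whole image.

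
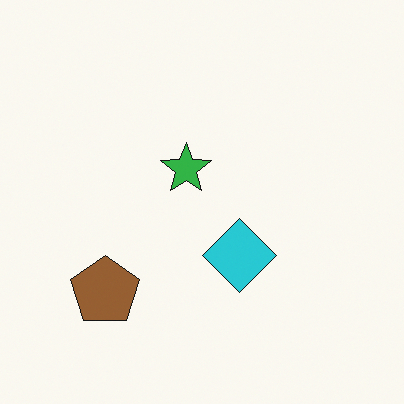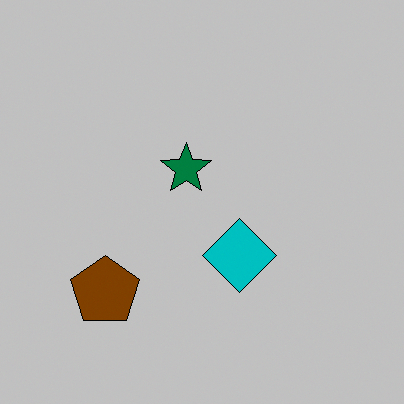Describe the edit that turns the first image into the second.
The second image is the first aggressively posterized.

Each flat color has snapped to a coarser quantized level — most visibly, the near-white background has dropped to a flat grey.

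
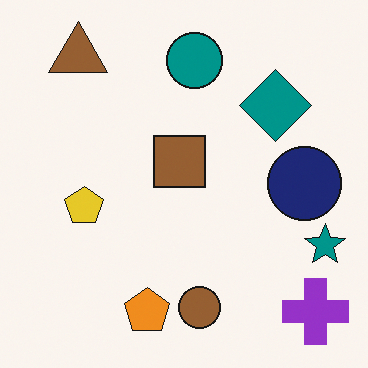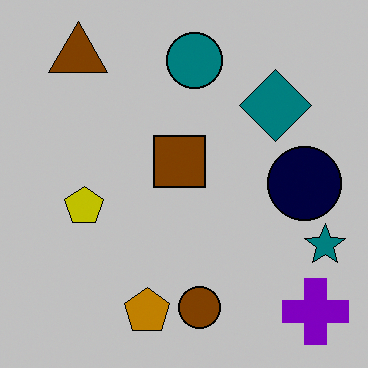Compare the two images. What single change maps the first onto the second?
The transformation is: aggressively posterized.

Each flat color has snapped to a coarser quantized level — most visibly, the near-white background has dropped to a flat grey.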